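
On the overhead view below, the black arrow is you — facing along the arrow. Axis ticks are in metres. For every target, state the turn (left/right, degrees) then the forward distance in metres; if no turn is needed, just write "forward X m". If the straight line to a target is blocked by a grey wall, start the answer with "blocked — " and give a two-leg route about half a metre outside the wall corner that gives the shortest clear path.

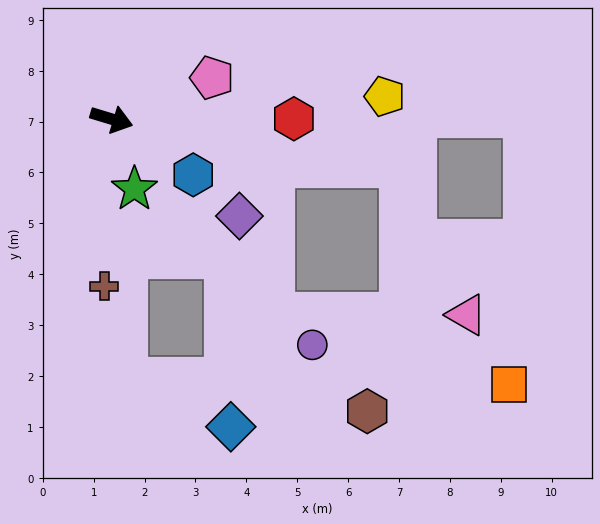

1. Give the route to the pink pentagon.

turn left 39°, forward 2.1 m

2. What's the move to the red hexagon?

turn left 17°, forward 3.6 m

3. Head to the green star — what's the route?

turn right 55°, forward 1.4 m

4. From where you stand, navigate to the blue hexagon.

turn right 18°, forward 1.9 m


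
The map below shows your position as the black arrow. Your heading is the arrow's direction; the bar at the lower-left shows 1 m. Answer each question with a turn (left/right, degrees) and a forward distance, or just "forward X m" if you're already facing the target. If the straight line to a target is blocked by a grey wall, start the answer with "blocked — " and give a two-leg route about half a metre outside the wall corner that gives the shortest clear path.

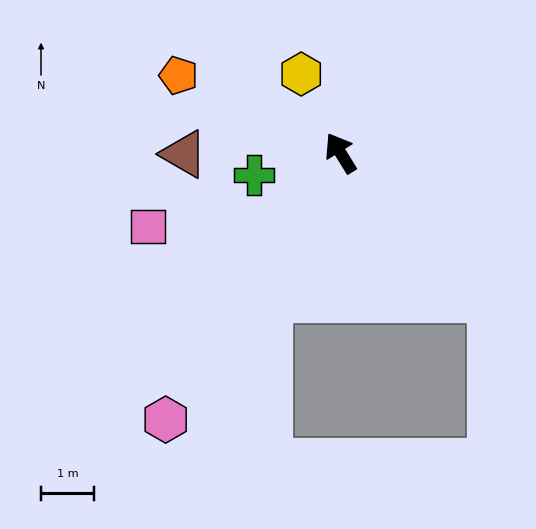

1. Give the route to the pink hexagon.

turn left 115°, forward 6.0 m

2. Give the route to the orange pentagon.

turn left 33°, forward 3.4 m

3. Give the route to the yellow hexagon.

turn right 5°, forward 1.7 m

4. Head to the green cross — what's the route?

turn left 73°, forward 1.7 m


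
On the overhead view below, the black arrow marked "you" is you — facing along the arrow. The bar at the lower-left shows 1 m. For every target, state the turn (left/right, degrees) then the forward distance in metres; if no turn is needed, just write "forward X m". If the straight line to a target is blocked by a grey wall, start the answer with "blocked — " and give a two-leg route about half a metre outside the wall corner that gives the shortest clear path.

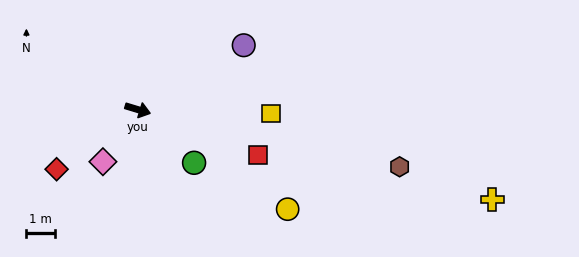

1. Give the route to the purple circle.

turn left 48°, forward 4.4 m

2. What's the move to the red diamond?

turn right 127°, forward 3.6 m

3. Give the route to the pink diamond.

turn right 107°, forward 2.2 m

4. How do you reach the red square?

turn right 4°, forward 4.6 m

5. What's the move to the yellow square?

turn left 15°, forward 4.7 m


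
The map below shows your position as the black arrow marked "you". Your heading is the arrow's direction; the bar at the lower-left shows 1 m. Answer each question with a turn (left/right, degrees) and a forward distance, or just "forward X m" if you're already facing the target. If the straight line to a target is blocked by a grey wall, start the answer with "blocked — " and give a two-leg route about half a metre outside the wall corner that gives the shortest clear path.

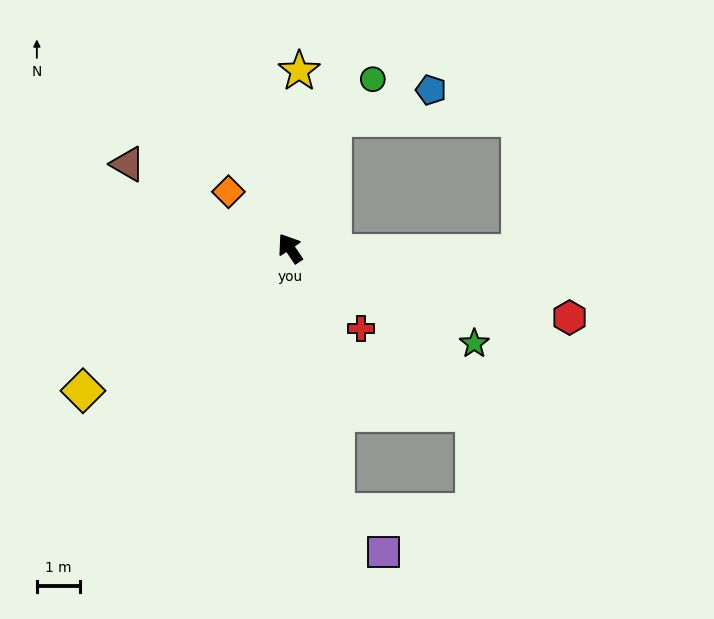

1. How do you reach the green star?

turn right 151°, forward 4.8 m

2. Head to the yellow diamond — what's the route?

turn left 91°, forward 5.8 m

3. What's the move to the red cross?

turn right 172°, forward 2.5 m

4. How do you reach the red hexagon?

turn right 138°, forward 6.7 m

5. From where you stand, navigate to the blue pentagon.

blocked — turn right 52°, forward 3.2 m, then turn right 56°, forward 2.4 m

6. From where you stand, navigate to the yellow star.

turn right 37°, forward 4.1 m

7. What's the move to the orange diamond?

turn left 14°, forward 1.9 m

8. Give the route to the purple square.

blocked — turn left 156°, forward 6.2 m, then turn left 39°, forward 1.4 m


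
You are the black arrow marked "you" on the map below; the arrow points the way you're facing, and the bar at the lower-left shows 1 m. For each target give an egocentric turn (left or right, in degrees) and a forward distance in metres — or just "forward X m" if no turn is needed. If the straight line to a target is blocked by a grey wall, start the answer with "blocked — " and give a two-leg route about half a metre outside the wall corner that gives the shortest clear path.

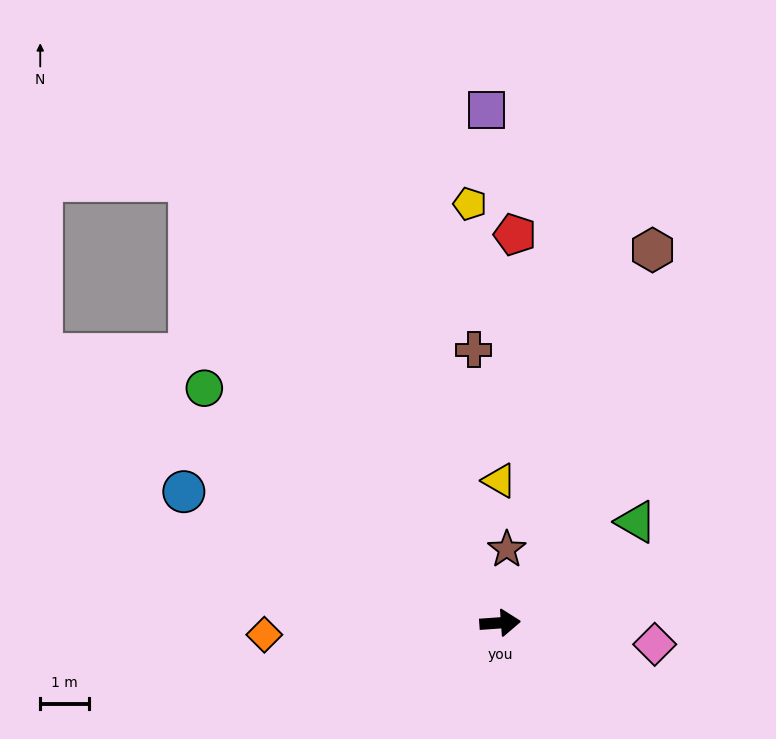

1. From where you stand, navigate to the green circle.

turn left 138°, forward 7.8 m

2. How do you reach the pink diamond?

turn right 12°, forward 3.2 m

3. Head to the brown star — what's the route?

turn left 81°, forward 1.5 m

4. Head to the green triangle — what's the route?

turn left 33°, forward 3.5 m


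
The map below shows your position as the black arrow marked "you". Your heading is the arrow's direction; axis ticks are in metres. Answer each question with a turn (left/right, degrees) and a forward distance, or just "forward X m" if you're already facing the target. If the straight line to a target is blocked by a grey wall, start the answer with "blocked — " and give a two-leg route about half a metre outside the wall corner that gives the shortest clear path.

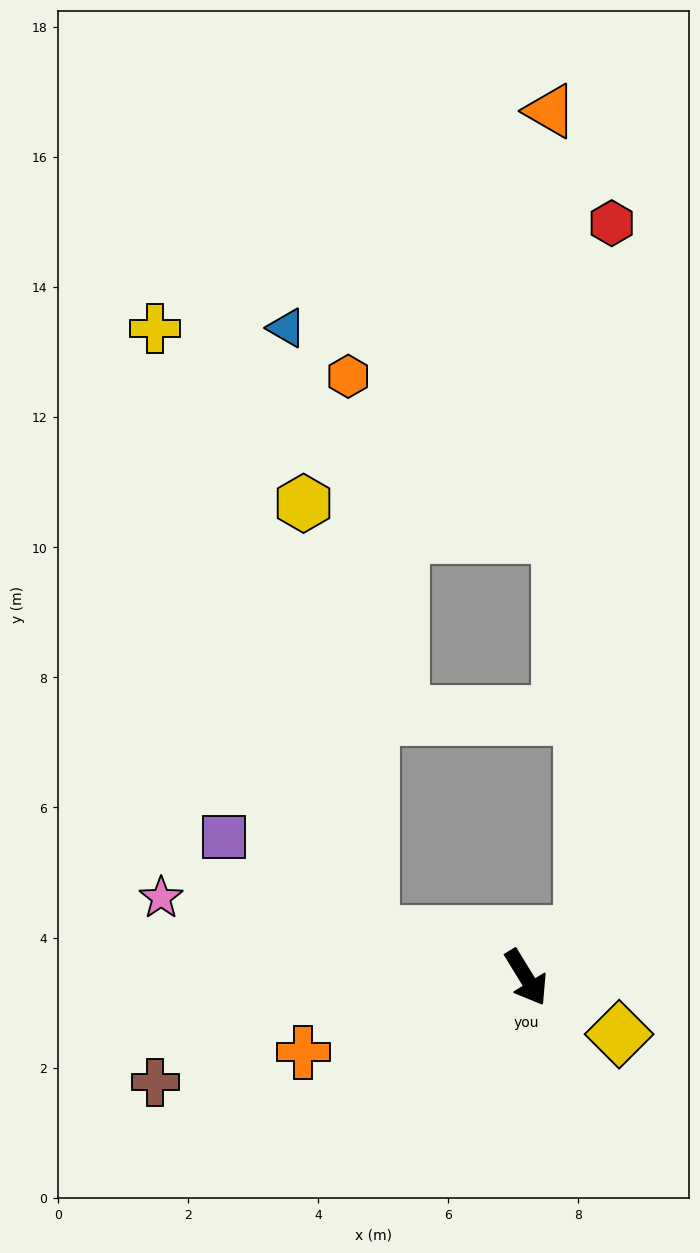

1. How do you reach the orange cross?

turn right 103°, forward 3.6 m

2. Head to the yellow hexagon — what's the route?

blocked — turn right 138°, forward 2.5 m, then turn right 64°, forward 6.7 m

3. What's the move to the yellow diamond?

turn left 27°, forward 1.7 m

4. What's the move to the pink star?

turn right 134°, forward 5.7 m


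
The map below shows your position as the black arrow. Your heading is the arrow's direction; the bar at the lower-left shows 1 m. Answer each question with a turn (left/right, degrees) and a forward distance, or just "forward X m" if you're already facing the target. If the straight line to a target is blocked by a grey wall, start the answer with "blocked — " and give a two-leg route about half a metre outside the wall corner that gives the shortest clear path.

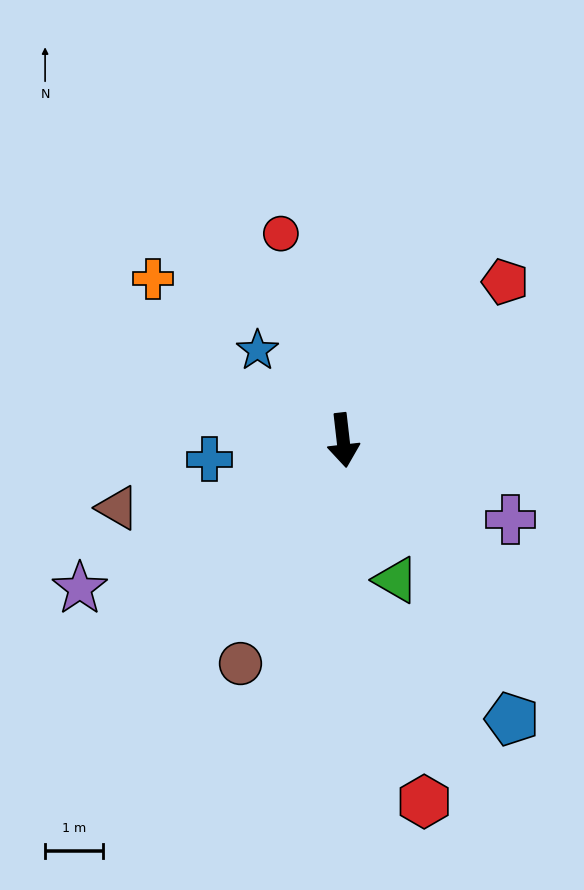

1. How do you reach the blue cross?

turn right 88°, forward 2.3 m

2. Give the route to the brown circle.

turn right 31°, forward 4.2 m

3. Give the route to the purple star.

turn right 67°, forward 5.2 m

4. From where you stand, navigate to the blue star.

turn right 143°, forward 2.1 m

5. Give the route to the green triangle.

turn left 14°, forward 2.6 m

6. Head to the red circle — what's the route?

turn right 170°, forward 3.7 m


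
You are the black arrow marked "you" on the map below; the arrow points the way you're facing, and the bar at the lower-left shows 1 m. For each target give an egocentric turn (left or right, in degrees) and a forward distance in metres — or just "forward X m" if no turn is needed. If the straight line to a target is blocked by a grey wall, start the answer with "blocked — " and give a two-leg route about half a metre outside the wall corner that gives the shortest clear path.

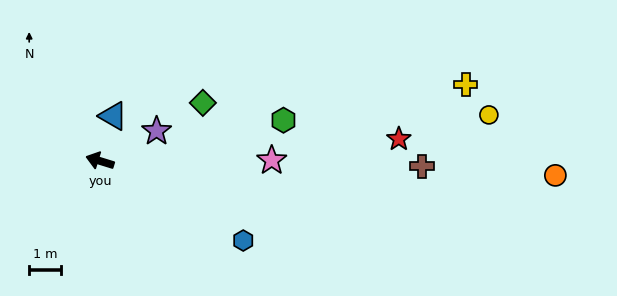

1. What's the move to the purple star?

turn right 135°, forward 2.0 m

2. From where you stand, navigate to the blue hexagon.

turn left 168°, forward 5.2 m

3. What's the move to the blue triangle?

turn right 89°, forward 1.5 m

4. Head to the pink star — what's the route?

turn right 163°, forward 5.4 m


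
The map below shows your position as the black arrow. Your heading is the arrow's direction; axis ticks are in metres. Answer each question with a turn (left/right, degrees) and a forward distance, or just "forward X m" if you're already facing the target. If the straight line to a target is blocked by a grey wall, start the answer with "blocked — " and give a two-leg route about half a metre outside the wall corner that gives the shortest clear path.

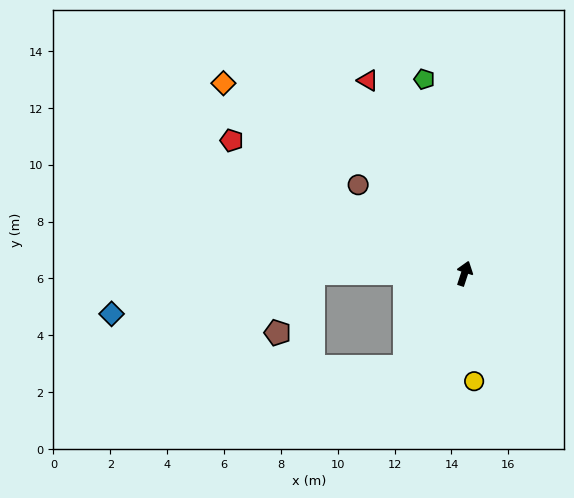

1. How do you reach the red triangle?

turn left 45°, forward 7.6 m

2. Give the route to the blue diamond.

blocked — turn left 108°, forward 5.3 m, then turn left 12°, forward 7.2 m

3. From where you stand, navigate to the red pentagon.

turn left 78°, forward 9.4 m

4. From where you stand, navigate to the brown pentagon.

blocked — turn left 108°, forward 5.3 m, then turn left 59°, forward 2.4 m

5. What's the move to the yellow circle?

turn right 157°, forward 3.8 m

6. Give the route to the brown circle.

turn left 68°, forward 4.9 m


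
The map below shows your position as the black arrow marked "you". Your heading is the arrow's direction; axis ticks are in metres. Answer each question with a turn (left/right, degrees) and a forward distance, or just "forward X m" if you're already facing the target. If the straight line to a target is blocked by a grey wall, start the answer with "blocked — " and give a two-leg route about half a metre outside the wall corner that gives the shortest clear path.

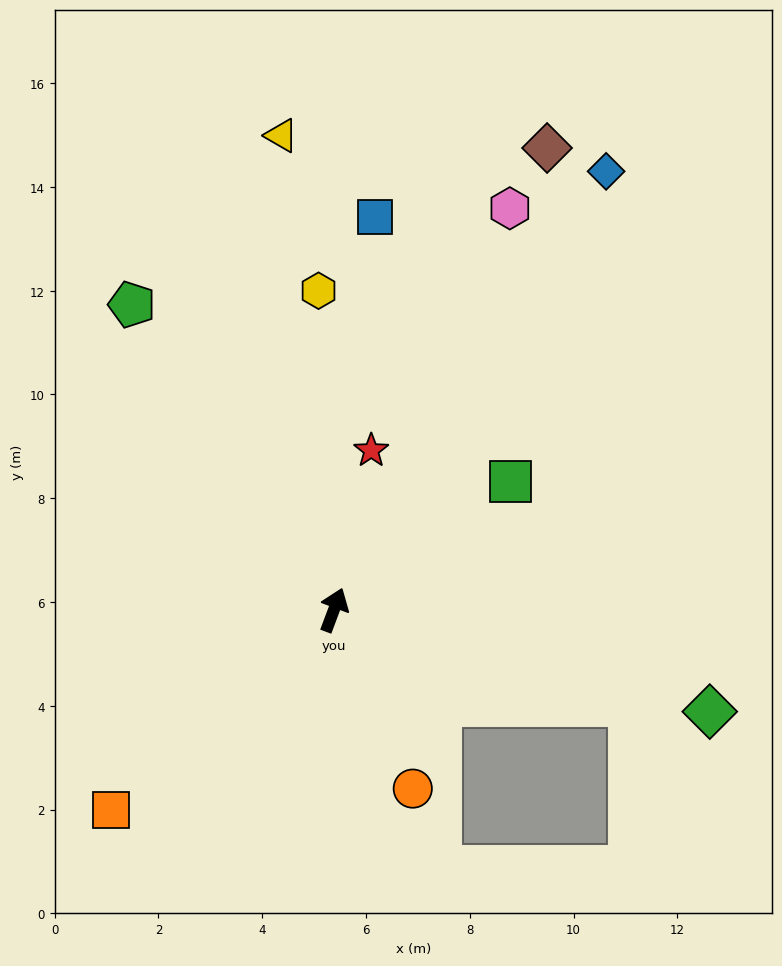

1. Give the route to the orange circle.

turn right 136°, forward 3.8 m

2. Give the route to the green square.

turn right 33°, forward 4.2 m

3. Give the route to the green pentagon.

turn left 54°, forward 7.1 m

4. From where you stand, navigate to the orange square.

turn left 153°, forward 5.8 m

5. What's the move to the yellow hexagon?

turn left 23°, forward 6.2 m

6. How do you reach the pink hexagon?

turn right 3°, forward 8.5 m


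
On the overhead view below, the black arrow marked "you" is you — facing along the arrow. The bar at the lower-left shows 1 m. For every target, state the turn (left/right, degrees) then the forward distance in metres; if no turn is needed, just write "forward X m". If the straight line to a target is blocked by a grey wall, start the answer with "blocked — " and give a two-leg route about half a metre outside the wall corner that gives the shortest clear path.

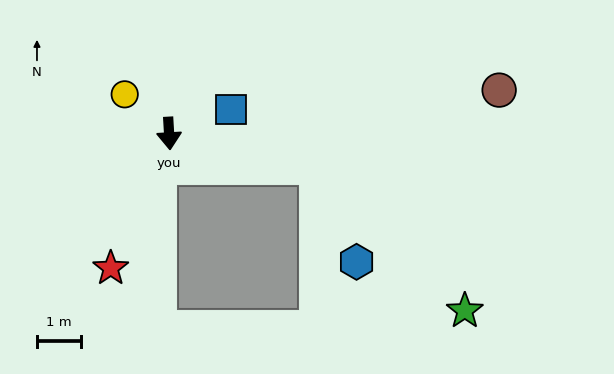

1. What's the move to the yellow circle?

turn right 135°, forward 1.3 m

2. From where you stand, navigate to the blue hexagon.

blocked — turn left 74°, forward 3.5 m, then turn right 55°, forward 2.4 m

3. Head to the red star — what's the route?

turn right 27°, forward 3.3 m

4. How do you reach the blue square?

turn left 108°, forward 1.5 m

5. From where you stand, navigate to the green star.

blocked — turn left 74°, forward 3.5 m, then turn right 32°, forward 4.7 m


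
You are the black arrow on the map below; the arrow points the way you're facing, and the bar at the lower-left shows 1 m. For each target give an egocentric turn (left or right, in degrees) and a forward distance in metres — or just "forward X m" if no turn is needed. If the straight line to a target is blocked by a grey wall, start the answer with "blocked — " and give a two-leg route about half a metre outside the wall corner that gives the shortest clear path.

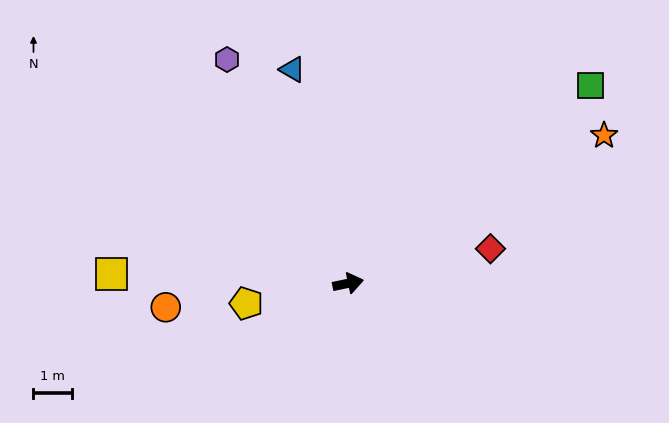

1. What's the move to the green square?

turn left 27°, forward 8.1 m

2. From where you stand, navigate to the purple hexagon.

turn left 107°, forward 6.6 m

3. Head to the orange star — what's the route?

turn left 18°, forward 7.7 m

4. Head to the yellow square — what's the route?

turn left 166°, forward 6.1 m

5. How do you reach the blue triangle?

turn left 93°, forward 5.7 m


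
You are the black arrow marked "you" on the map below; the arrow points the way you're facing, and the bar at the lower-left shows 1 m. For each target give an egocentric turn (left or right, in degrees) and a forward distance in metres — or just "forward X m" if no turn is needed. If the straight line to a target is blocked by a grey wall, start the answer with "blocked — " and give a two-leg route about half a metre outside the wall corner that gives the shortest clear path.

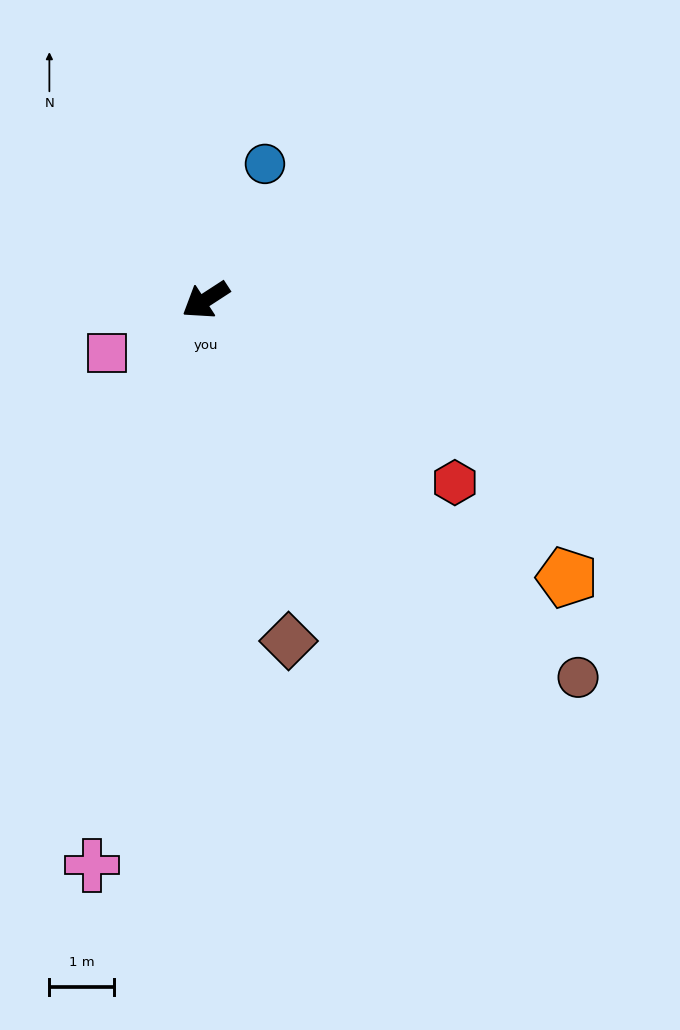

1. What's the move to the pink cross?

turn left 46°, forward 8.9 m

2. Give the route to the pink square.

turn right 5°, forward 1.7 m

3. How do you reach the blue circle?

turn right 147°, forward 2.3 m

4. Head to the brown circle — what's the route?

turn left 102°, forward 8.2 m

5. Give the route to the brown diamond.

turn left 71°, forward 5.4 m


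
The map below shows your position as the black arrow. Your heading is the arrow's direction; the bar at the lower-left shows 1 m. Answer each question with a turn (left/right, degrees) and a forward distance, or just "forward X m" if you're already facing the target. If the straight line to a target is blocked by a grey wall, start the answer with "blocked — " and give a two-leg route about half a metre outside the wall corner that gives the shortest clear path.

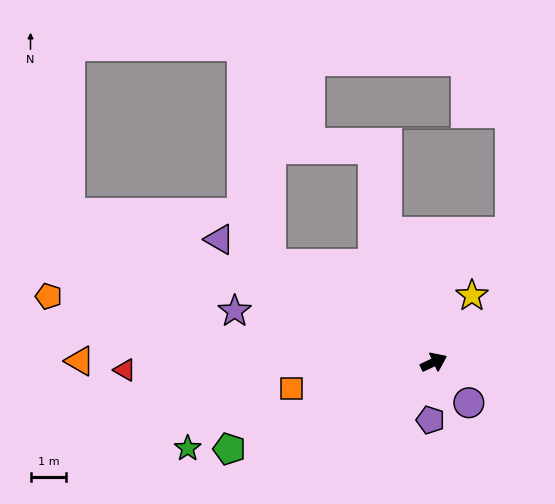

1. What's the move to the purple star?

turn left 141°, forward 5.7 m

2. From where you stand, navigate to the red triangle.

turn left 156°, forward 8.6 m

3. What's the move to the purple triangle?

turn left 125°, forward 6.9 m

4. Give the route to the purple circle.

turn right 74°, forward 1.5 m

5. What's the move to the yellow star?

turn left 35°, forward 2.1 m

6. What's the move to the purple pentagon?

turn right 118°, forward 1.6 m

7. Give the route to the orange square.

turn left 166°, forward 4.0 m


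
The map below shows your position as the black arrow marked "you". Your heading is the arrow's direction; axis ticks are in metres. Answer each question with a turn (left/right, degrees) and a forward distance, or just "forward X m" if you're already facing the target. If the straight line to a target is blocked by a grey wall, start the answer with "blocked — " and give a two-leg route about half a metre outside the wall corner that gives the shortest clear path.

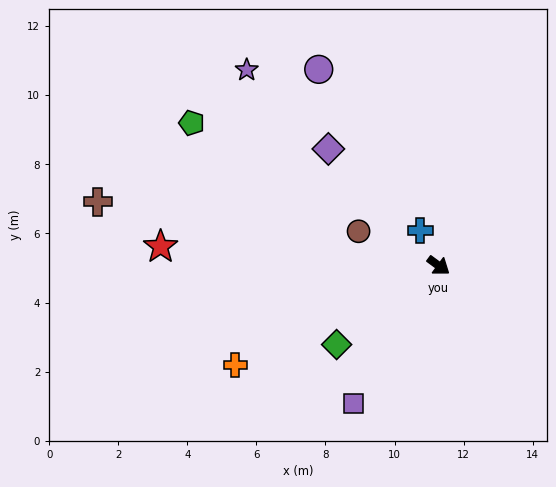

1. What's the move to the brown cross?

turn right 154°, forward 10.0 m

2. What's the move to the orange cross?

turn right 118°, forward 6.5 m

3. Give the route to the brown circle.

turn right 167°, forward 2.5 m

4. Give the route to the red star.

turn right 148°, forward 8.1 m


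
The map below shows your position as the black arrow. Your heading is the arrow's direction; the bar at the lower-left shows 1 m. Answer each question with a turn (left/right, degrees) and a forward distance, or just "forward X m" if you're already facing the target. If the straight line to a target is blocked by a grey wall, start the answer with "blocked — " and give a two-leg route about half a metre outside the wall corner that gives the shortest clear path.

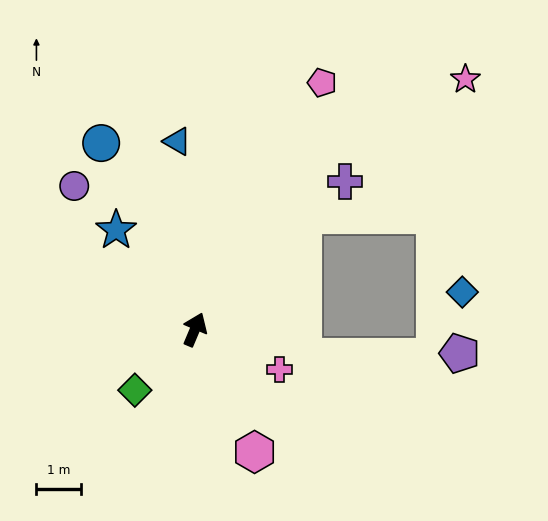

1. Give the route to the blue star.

turn left 61°, forward 2.8 m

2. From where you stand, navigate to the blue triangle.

turn left 28°, forward 4.2 m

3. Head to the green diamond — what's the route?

turn left 158°, forward 1.9 m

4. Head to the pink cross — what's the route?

turn right 93°, forward 2.1 m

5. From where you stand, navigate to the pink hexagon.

turn right 131°, forward 3.1 m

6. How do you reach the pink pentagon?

turn right 4°, forward 6.2 m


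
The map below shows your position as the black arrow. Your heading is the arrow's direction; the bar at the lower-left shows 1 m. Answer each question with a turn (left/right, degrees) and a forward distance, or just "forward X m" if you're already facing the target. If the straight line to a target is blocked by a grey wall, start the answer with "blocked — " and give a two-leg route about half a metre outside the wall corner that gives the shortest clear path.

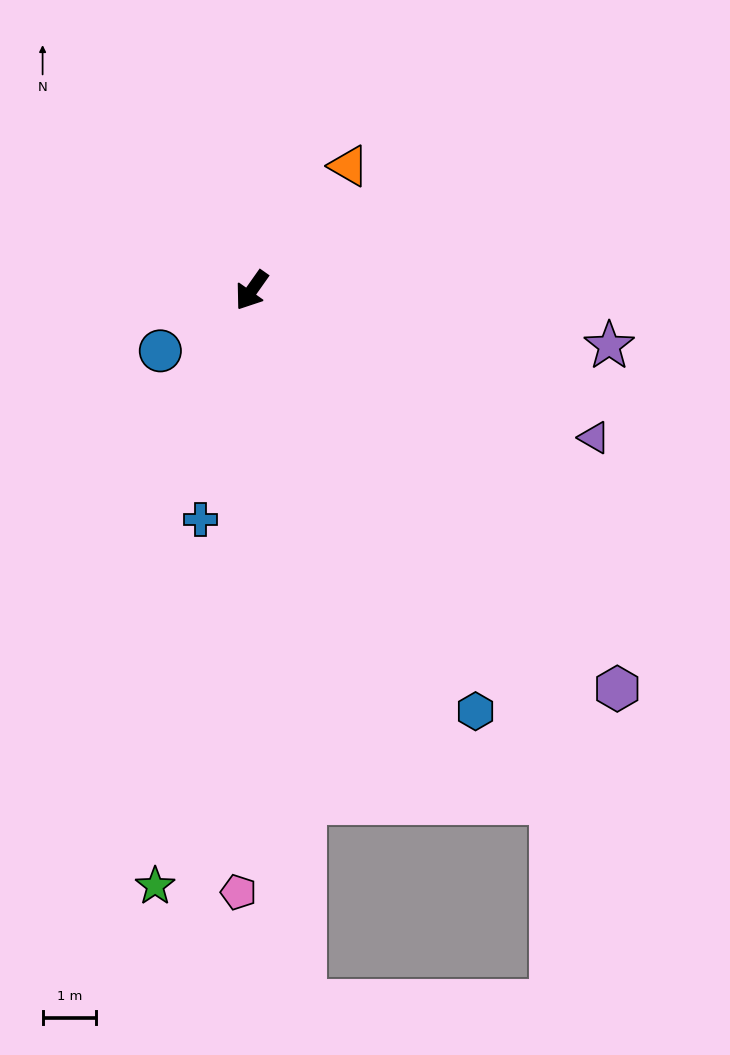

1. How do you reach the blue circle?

turn right 21°, forward 2.0 m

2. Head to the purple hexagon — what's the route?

turn left 78°, forward 10.1 m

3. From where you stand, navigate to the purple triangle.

turn left 102°, forward 7.0 m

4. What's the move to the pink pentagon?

turn left 34°, forward 11.2 m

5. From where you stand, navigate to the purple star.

turn left 116°, forward 6.8 m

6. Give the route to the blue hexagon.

turn left 63°, forward 8.9 m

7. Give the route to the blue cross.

turn left 23°, forward 4.4 m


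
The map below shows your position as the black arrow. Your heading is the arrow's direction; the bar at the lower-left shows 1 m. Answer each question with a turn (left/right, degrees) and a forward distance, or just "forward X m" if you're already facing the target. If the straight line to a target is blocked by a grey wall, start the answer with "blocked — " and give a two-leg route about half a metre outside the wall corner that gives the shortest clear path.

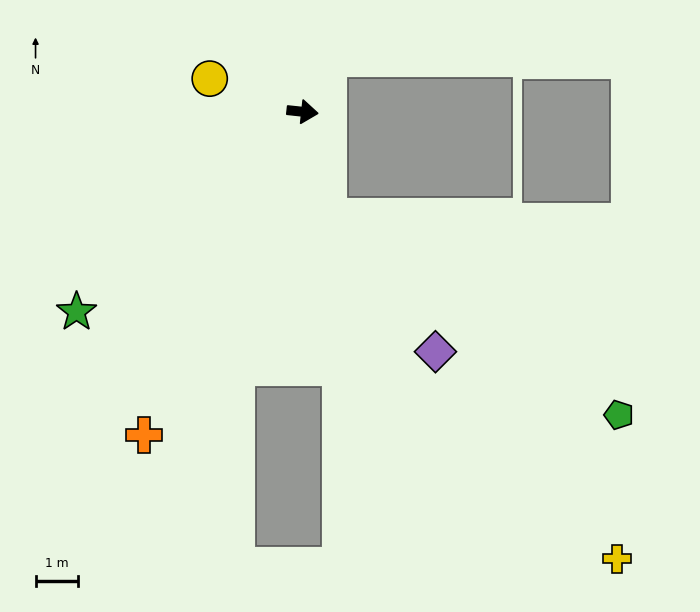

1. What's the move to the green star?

turn right 132°, forward 7.0 m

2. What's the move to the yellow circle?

turn left 166°, forward 2.3 m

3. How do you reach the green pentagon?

blocked — turn right 70°, forward 2.5 m, then turn left 42°, forward 8.2 m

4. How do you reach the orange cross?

turn right 110°, forward 8.4 m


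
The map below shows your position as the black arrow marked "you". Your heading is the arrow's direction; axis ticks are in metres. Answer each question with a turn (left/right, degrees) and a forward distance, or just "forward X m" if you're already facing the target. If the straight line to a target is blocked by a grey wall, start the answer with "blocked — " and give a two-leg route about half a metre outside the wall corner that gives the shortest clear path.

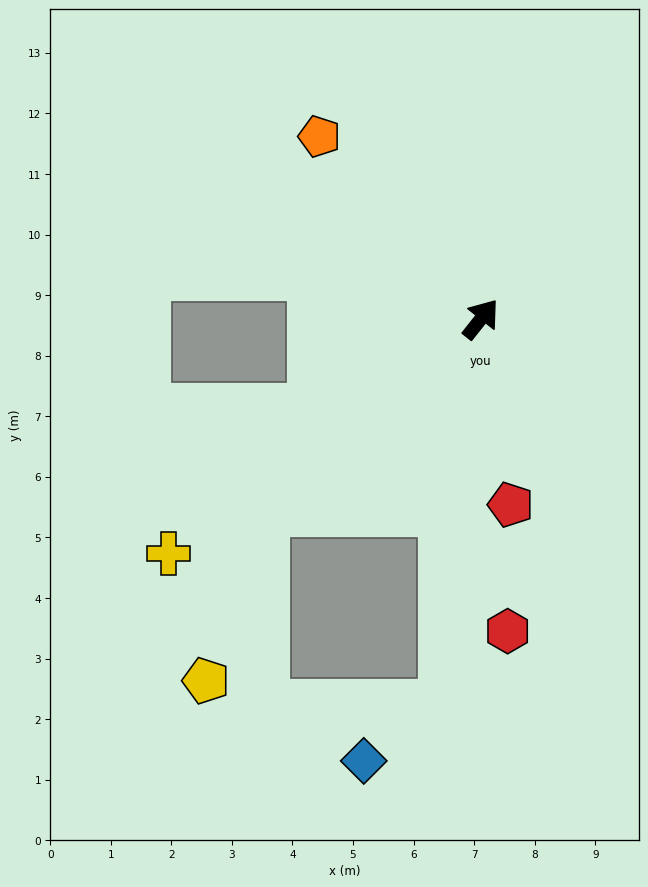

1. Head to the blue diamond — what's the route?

blocked — turn right 147°, forward 6.4 m, then turn right 50°, forward 1.6 m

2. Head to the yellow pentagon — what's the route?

blocked — turn left 170°, forward 4.8 m, then turn left 30°, forward 3.0 m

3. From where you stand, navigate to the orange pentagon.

turn left 80°, forward 4.0 m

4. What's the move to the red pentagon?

turn right 133°, forward 3.1 m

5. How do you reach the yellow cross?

turn left 165°, forward 6.4 m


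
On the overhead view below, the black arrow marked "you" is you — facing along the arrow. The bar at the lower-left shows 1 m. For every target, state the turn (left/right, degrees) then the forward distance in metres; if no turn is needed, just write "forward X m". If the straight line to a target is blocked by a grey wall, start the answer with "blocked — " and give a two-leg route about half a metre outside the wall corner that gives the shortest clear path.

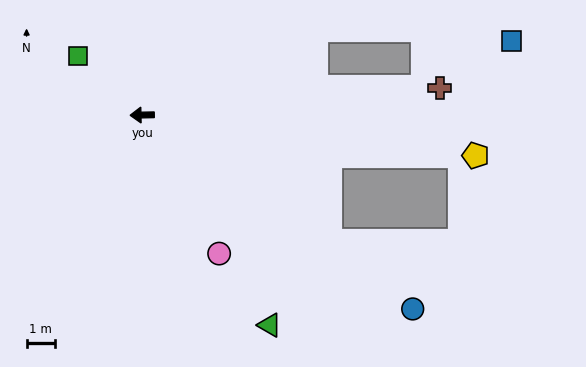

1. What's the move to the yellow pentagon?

turn left 172°, forward 11.8 m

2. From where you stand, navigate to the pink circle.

turn left 118°, forward 5.6 m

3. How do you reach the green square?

turn right 44°, forward 3.1 m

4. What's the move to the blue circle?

turn left 143°, forward 11.7 m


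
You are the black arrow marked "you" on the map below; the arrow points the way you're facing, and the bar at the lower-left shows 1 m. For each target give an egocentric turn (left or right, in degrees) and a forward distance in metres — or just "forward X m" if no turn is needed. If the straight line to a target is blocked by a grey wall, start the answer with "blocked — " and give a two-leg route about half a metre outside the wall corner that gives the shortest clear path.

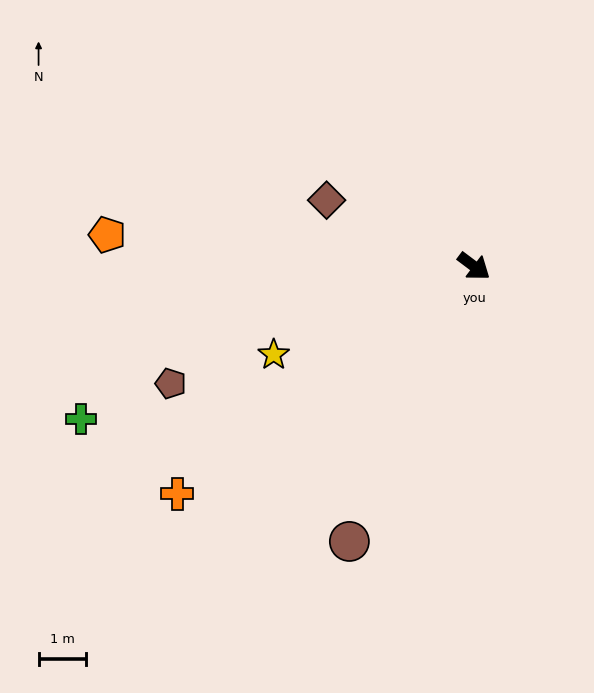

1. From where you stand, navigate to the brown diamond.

turn right 167°, forward 3.4 m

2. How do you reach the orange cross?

turn right 106°, forward 7.9 m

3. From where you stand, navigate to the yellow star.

turn right 119°, forward 4.7 m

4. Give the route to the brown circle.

turn right 77°, forward 6.4 m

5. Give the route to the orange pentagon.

turn right 148°, forward 7.8 m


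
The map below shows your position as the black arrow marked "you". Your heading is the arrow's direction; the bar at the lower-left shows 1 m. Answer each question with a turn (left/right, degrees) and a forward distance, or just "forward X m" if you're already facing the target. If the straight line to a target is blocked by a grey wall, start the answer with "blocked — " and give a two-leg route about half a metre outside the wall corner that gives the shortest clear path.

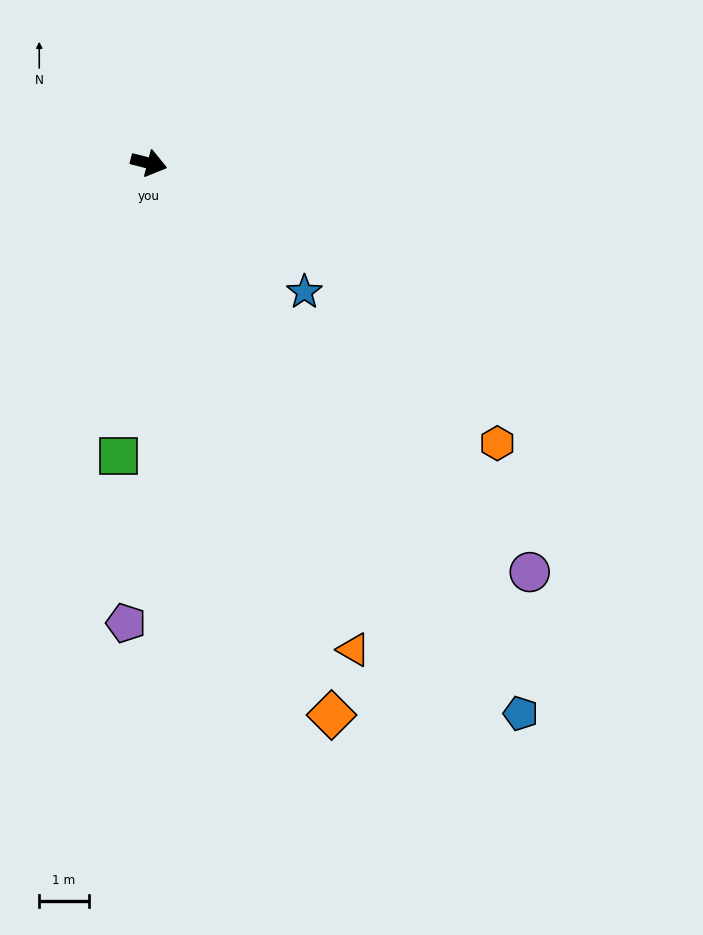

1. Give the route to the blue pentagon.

turn right 42°, forward 13.5 m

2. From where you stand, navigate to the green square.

turn right 81°, forward 6.0 m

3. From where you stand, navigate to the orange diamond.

turn right 57°, forward 11.8 m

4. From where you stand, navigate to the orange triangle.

turn right 53°, forward 10.7 m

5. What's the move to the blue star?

turn right 25°, forward 4.1 m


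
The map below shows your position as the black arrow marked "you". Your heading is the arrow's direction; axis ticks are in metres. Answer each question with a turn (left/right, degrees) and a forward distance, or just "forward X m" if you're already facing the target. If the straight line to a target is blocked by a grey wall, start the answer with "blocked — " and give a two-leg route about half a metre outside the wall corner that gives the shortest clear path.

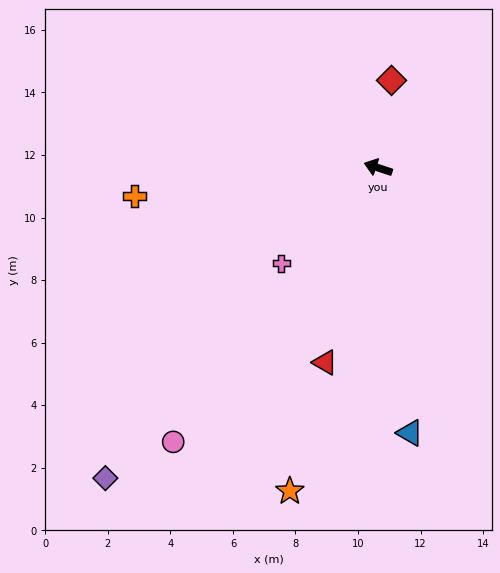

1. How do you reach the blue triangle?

turn left 115°, forward 8.5 m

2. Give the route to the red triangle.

turn left 93°, forward 6.5 m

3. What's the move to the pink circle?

turn left 72°, forward 10.9 m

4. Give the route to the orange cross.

turn left 25°, forward 7.8 m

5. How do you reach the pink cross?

turn left 63°, forward 4.3 m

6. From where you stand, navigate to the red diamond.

turn right 80°, forward 2.8 m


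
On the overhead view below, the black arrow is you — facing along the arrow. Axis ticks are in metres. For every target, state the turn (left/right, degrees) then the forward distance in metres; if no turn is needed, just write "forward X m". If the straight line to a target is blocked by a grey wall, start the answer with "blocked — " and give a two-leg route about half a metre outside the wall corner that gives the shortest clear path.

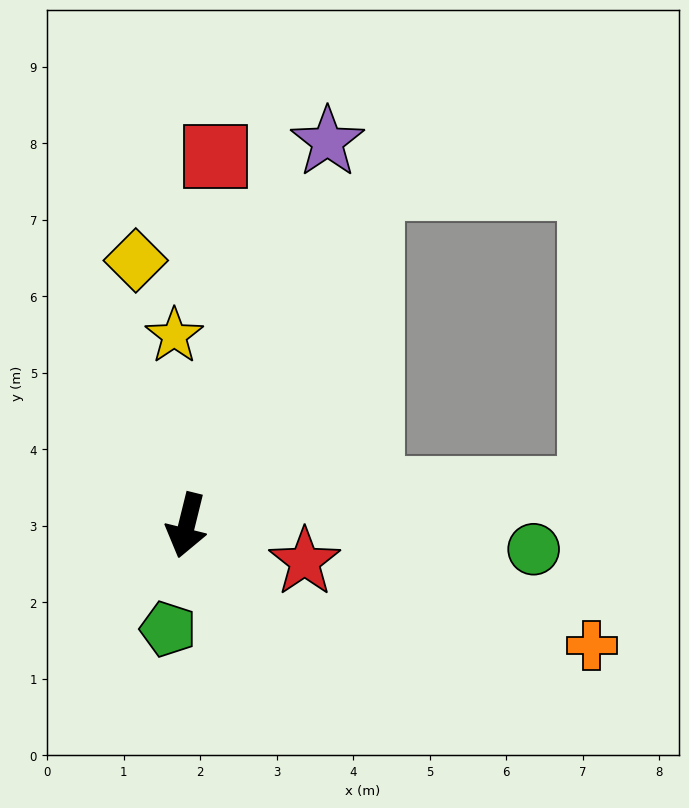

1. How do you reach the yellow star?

turn right 162°, forward 2.5 m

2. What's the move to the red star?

turn left 87°, forward 1.6 m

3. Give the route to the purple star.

turn left 174°, forward 5.3 m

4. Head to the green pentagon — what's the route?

turn left 4°, forward 1.4 m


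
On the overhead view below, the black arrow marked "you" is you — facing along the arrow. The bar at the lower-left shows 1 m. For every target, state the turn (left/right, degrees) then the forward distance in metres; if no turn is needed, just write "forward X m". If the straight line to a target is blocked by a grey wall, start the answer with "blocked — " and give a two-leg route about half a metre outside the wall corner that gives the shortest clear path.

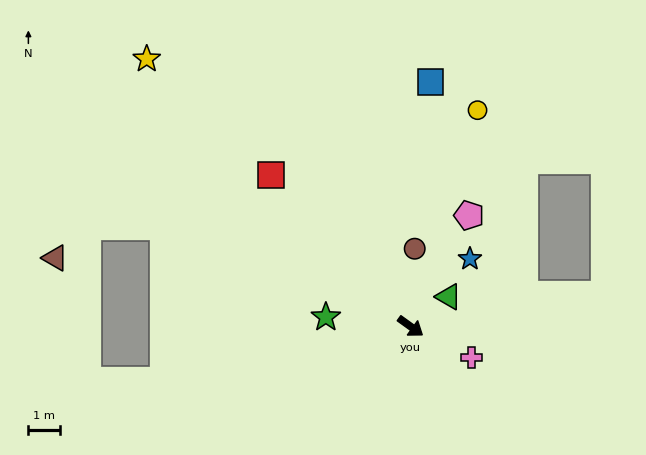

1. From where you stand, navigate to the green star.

turn right 151°, forward 2.7 m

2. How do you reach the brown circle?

turn left 123°, forward 2.4 m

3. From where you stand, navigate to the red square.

turn left 168°, forward 6.4 m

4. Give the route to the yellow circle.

turn left 109°, forward 7.1 m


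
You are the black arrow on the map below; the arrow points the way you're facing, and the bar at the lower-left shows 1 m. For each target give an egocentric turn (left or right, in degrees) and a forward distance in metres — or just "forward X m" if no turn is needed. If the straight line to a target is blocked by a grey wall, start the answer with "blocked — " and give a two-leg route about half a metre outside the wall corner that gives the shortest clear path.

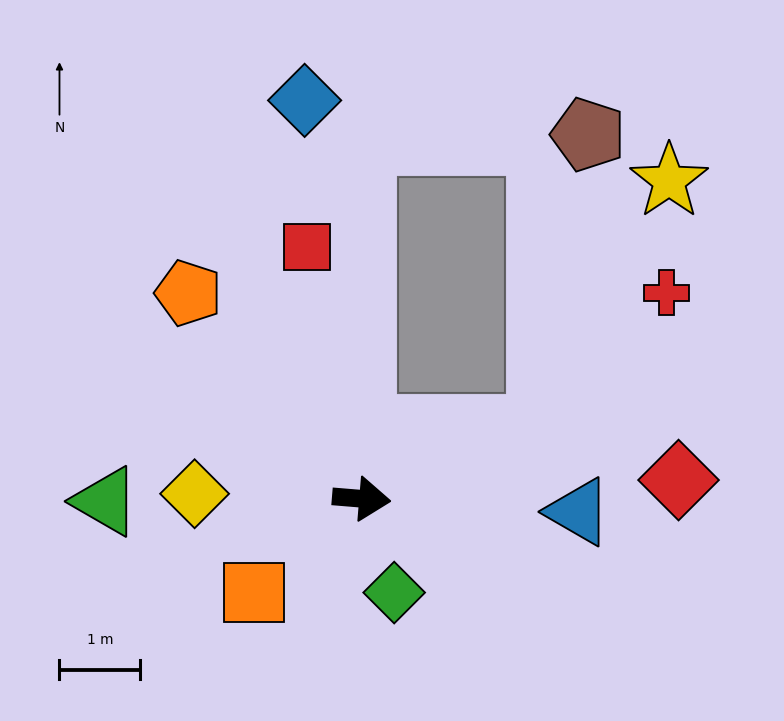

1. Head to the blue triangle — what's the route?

forward 2.7 m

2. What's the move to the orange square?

turn right 134°, forward 1.8 m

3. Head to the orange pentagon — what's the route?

turn left 135°, forward 3.3 m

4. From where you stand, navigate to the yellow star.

blocked — turn left 26°, forward 2.4 m, then turn left 41°, forward 3.5 m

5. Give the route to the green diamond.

turn right 66°, forward 1.2 m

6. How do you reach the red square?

turn left 107°, forward 3.2 m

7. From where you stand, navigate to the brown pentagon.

blocked — turn left 26°, forward 2.4 m, then turn left 60°, forward 3.7 m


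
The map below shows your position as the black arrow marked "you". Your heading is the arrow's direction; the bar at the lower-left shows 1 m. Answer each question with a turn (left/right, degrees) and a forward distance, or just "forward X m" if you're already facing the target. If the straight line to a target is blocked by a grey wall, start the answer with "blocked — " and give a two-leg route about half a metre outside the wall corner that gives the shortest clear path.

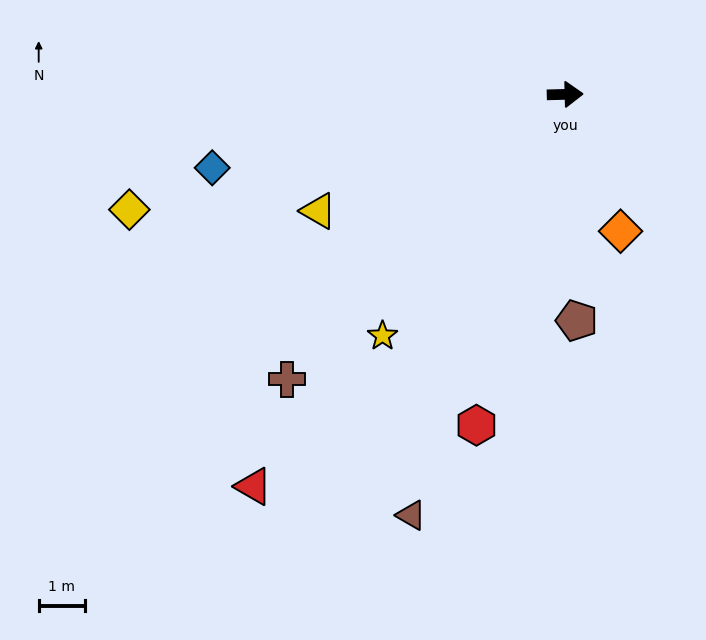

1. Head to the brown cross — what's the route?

turn right 136°, forward 8.7 m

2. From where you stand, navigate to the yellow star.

turn right 129°, forward 6.6 m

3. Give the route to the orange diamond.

turn right 69°, forward 3.2 m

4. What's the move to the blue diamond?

turn right 170°, forward 7.9 m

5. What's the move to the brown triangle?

turn right 112°, forward 9.8 m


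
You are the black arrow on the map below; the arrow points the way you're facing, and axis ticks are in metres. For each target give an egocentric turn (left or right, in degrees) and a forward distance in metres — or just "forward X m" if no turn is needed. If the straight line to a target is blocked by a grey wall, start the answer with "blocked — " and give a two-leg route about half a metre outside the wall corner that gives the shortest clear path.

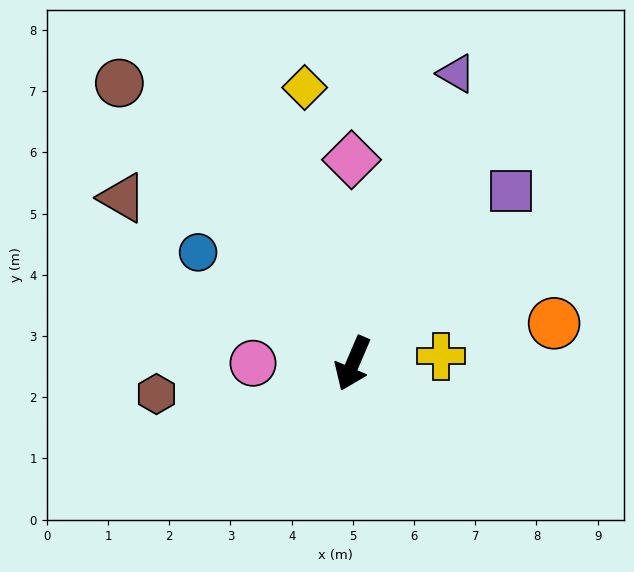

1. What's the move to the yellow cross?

turn left 118°, forward 1.4 m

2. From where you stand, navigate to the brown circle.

turn right 117°, forward 6.0 m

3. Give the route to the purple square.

turn left 161°, forward 3.8 m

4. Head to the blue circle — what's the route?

turn right 103°, forward 3.1 m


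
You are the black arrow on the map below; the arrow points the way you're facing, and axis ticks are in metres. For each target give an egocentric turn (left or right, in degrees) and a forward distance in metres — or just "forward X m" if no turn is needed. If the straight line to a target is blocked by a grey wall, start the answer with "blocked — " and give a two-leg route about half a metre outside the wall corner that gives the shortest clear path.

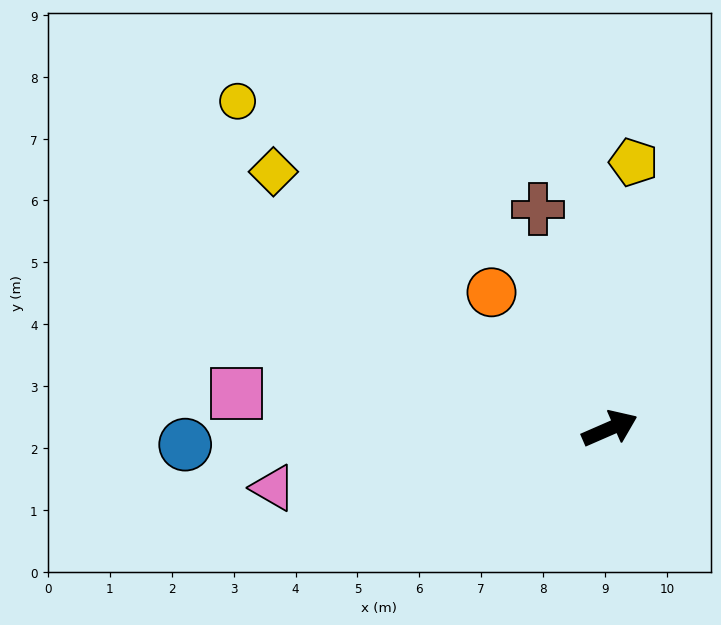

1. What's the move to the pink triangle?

turn left 166°, forward 5.5 m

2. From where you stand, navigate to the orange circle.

turn left 107°, forward 2.9 m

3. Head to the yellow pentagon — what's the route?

turn left 61°, forward 4.3 m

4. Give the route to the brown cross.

turn left 85°, forward 3.7 m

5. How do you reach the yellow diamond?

turn left 119°, forward 6.8 m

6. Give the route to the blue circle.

turn left 159°, forward 6.9 m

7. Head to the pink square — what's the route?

turn left 151°, forward 6.1 m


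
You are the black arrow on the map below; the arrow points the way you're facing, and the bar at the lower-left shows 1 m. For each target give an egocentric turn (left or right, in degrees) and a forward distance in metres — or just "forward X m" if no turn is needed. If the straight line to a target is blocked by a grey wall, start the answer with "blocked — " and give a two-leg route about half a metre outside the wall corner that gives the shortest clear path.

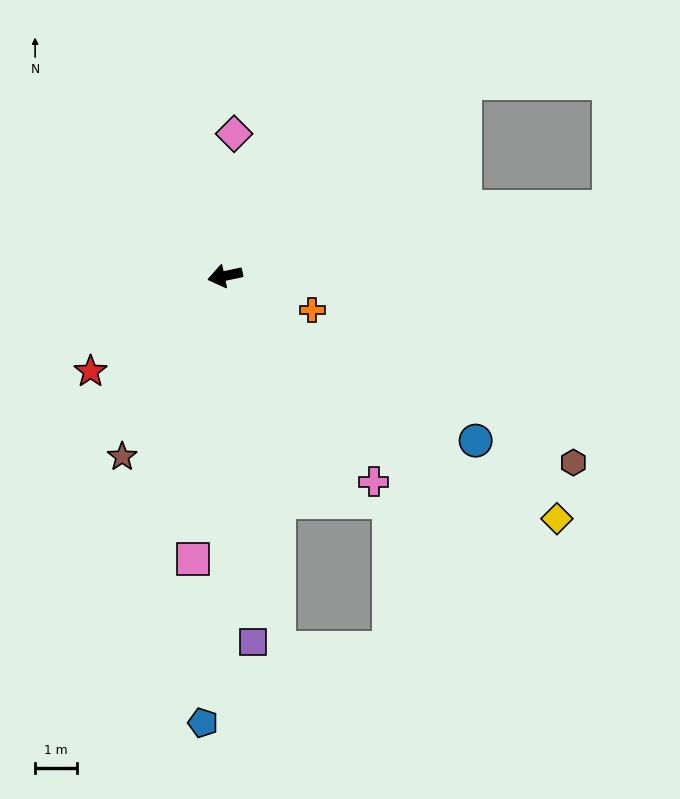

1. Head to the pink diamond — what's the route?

turn right 106°, forward 3.4 m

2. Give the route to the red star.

turn left 23°, forward 3.9 m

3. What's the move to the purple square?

turn left 82°, forward 8.7 m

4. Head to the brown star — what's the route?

turn left 48°, forward 4.9 m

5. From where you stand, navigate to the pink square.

turn left 71°, forward 6.8 m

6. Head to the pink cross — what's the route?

turn left 114°, forward 6.0 m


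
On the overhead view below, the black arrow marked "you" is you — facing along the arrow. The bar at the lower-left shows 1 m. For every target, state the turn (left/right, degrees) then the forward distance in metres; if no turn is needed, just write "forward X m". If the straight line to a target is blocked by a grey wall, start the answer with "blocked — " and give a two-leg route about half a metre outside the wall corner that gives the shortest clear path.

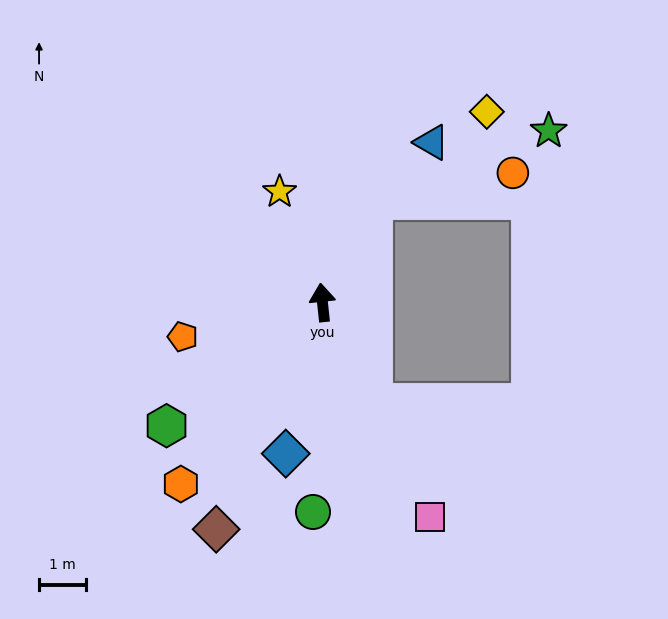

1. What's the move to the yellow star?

turn left 15°, forward 2.6 m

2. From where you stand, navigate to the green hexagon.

turn left 122°, forward 4.3 m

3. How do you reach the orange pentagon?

turn left 98°, forward 3.1 m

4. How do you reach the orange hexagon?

turn left 136°, forward 5.0 m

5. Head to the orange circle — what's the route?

blocked — turn right 32°, forward 2.4 m, then turn right 53°, forward 3.1 m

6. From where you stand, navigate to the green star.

blocked — turn right 32°, forward 2.4 m, then turn right 42°, forward 4.1 m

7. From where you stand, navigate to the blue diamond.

turn left 160°, forward 3.3 m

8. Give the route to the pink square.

turn right 159°, forward 5.2 m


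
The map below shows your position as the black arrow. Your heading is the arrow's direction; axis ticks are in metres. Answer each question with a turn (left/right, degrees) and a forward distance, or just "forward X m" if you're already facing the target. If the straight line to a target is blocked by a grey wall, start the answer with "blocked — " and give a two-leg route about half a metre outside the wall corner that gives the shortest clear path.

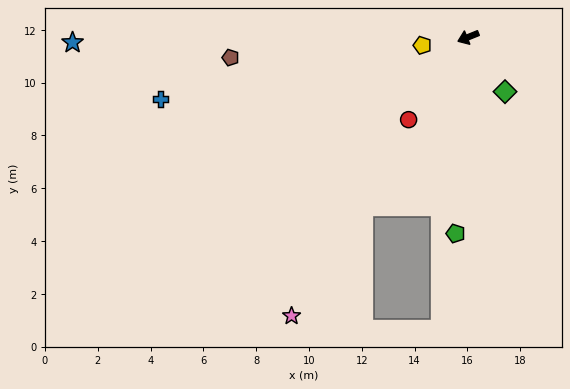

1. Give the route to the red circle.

turn left 32°, forward 3.9 m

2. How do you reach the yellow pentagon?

turn right 12°, forward 1.8 m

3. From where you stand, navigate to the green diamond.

turn left 102°, forward 2.5 m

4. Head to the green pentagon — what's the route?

turn left 64°, forward 7.5 m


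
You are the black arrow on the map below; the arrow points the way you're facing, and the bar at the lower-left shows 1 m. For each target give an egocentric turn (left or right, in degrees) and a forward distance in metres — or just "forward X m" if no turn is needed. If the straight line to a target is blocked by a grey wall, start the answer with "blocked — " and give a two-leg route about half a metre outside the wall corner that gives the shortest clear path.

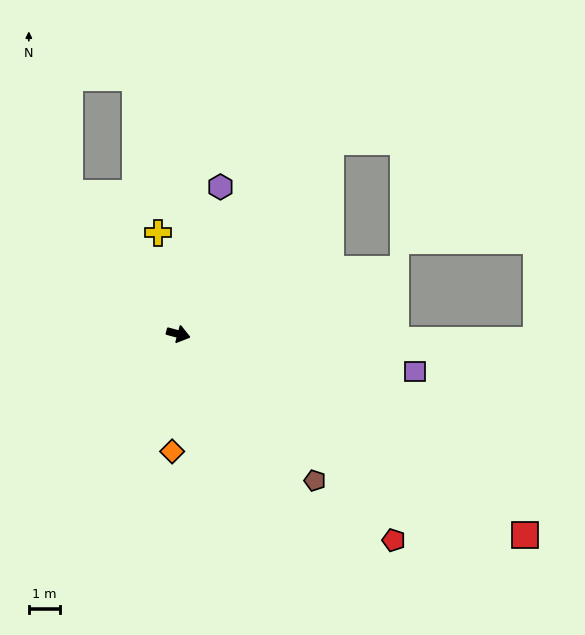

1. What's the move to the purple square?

turn left 6°, forward 7.7 m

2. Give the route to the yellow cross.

turn left 116°, forward 3.3 m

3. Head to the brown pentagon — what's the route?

turn right 32°, forward 6.4 m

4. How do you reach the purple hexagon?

turn left 89°, forward 4.9 m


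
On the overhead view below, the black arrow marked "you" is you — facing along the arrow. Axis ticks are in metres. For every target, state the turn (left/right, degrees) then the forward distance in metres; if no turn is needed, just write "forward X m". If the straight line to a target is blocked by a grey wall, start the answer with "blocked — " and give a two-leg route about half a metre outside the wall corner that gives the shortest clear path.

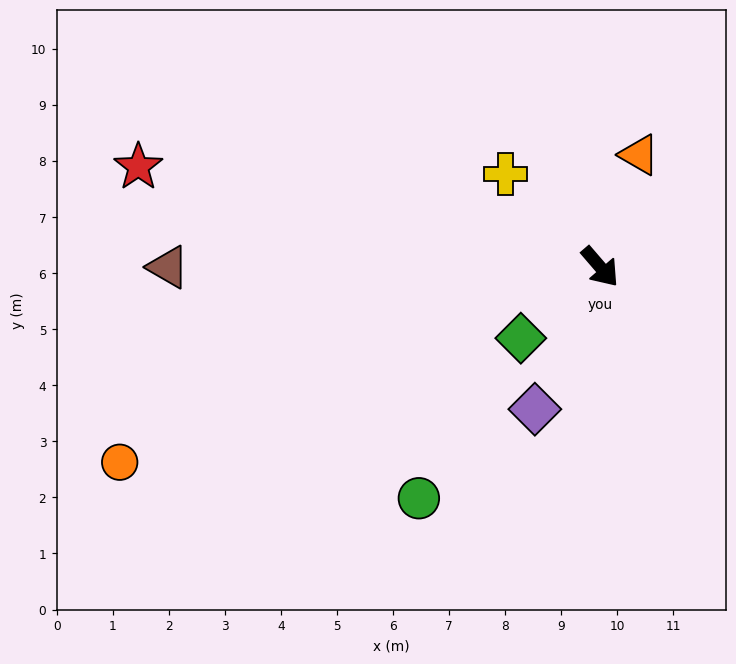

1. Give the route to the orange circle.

turn right 109°, forward 9.3 m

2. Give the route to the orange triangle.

turn left 120°, forward 2.1 m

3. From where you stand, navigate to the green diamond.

turn right 89°, forward 1.9 m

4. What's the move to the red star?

turn right 143°, forward 8.4 m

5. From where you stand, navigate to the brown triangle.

turn right 131°, forward 7.7 m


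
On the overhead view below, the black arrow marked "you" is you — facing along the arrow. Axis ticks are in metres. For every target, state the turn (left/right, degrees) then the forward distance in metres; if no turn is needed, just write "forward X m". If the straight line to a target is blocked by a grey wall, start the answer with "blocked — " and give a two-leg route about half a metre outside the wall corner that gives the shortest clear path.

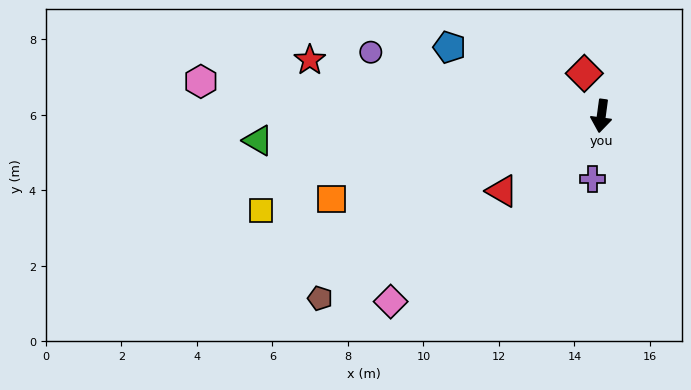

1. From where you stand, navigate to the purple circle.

turn right 98°, forward 6.3 m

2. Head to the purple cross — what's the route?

forward 1.7 m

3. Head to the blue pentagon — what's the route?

turn right 107°, forward 4.4 m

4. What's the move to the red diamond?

turn right 151°, forward 1.2 m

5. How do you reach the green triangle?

turn right 78°, forward 9.1 m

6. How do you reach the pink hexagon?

turn right 87°, forward 10.6 m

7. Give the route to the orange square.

turn right 65°, forward 7.5 m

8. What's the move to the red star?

turn right 93°, forward 7.9 m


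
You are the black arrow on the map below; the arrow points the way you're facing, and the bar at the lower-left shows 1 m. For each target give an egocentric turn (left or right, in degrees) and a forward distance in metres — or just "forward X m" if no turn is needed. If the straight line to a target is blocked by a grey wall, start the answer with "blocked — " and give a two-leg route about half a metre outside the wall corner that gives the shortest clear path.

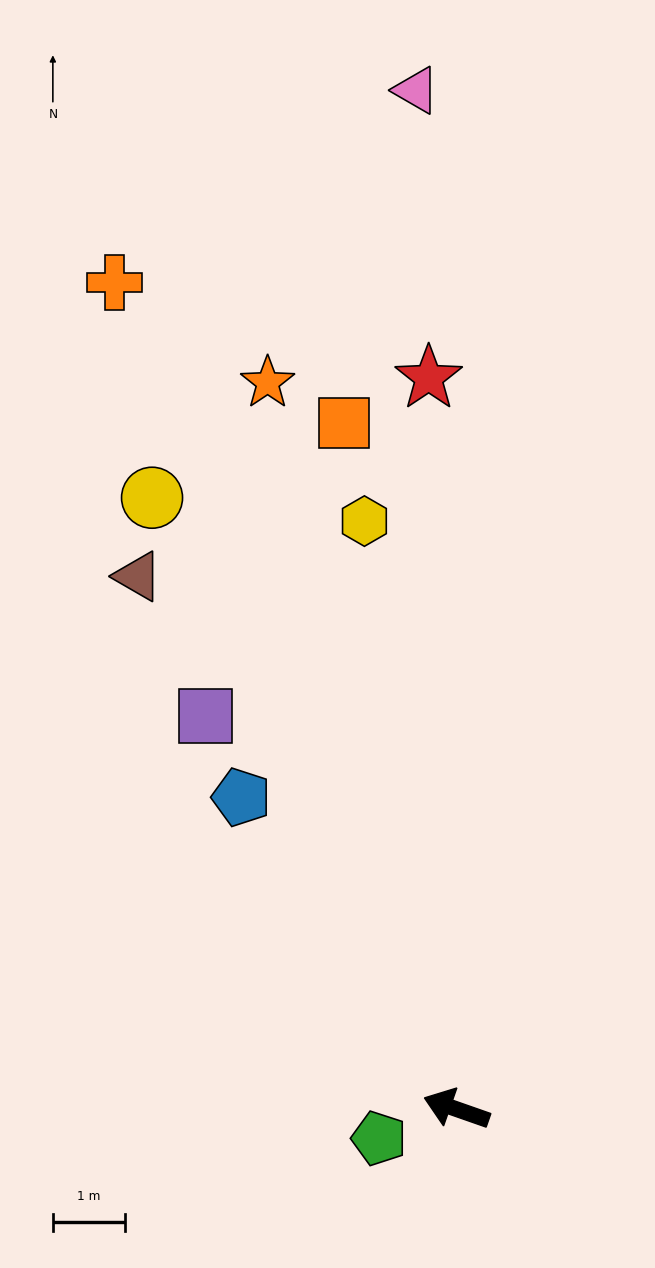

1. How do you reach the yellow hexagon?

turn right 62°, forward 8.3 m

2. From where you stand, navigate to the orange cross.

turn right 48°, forward 12.4 m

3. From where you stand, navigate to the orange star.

turn right 56°, forward 10.4 m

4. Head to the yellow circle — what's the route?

turn right 44°, forward 9.5 m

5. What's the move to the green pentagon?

turn left 40°, forward 1.2 m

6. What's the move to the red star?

turn right 69°, forward 10.2 m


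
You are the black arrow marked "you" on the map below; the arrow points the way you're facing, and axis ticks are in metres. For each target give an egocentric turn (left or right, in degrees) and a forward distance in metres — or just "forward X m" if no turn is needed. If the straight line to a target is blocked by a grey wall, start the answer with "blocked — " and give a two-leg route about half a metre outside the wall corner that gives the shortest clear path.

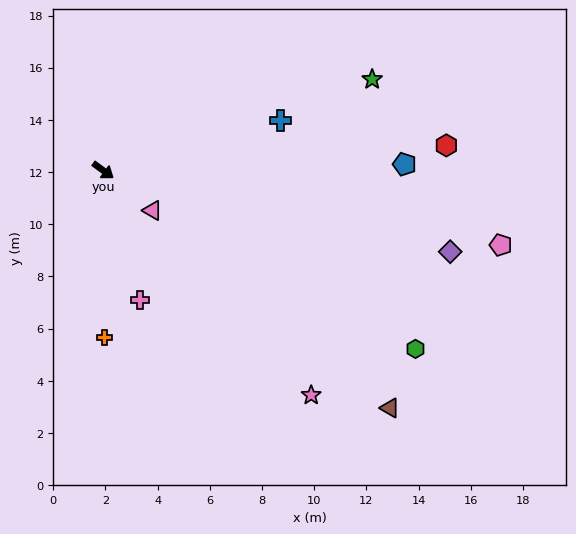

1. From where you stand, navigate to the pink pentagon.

turn left 26°, forward 15.5 m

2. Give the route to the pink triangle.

turn right 3°, forward 2.4 m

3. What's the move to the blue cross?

turn left 52°, forward 7.1 m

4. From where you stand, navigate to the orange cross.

turn right 53°, forward 6.4 m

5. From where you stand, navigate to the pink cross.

turn right 38°, forward 5.2 m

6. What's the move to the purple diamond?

turn left 23°, forward 13.7 m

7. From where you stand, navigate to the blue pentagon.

turn left 37°, forward 11.6 m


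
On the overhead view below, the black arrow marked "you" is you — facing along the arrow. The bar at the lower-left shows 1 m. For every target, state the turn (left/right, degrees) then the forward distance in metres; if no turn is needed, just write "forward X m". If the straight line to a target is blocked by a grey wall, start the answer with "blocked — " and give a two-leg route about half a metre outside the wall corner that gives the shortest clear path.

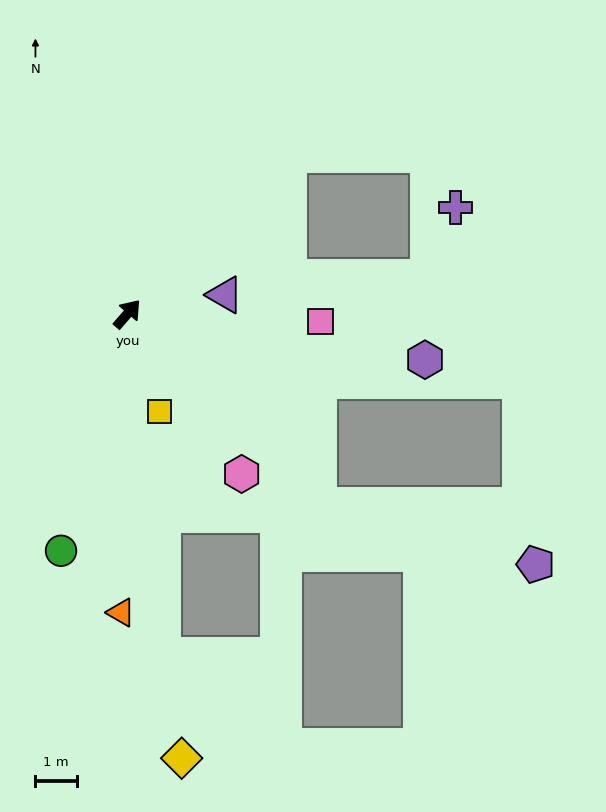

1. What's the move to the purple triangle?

turn right 38°, forward 2.4 m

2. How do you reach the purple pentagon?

blocked — turn right 94°, forward 6.5 m, then turn left 29°, forward 5.4 m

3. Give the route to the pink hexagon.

turn right 104°, forward 4.8 m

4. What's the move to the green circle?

turn right 155°, forward 6.0 m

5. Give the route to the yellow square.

turn right 121°, forward 2.5 m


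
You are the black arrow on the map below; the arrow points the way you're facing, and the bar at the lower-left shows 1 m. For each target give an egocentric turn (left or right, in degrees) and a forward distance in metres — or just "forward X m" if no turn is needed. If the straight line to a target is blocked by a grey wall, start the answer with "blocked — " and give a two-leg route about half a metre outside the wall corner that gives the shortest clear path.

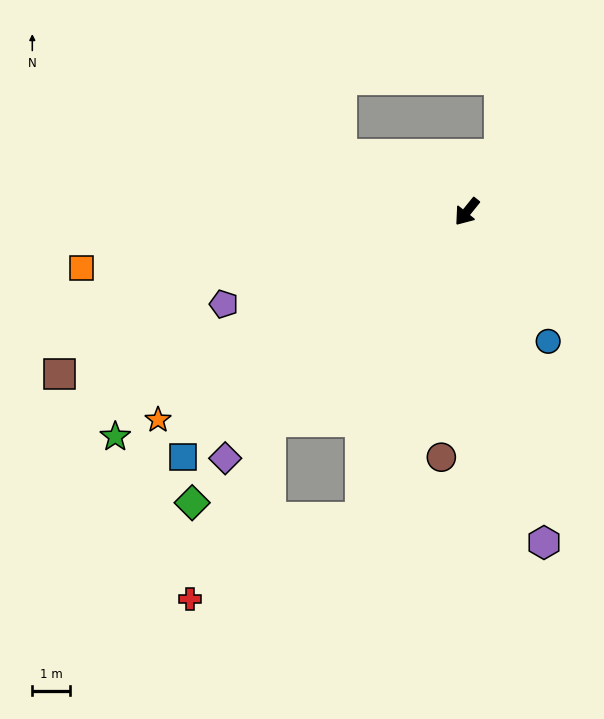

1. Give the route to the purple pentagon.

turn right 30°, forward 6.8 m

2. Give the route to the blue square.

turn right 10°, forward 9.8 m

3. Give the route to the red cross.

blocked — turn right 4°, forward 7.5 m, then turn left 19°, forward 5.1 m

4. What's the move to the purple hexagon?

turn left 52°, forward 8.9 m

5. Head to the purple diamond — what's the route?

turn right 5°, forward 9.0 m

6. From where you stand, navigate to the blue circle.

turn left 71°, forward 4.0 m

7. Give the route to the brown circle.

turn left 33°, forward 6.5 m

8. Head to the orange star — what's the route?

turn right 17°, forward 9.8 m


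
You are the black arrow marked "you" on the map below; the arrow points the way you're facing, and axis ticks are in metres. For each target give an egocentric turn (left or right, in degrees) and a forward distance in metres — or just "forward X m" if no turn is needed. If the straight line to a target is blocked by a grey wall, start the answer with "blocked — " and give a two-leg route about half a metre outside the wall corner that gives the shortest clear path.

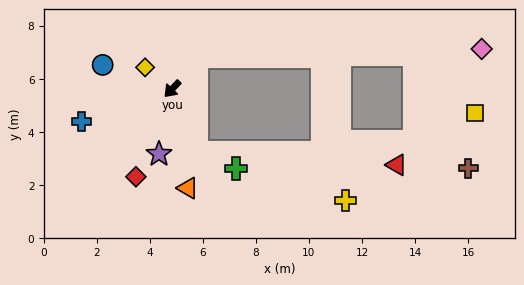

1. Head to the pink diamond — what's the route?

blocked — turn right 174°, forward 1.5 m, then turn right 51°, forward 10.7 m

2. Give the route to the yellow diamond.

turn right 85°, forward 1.3 m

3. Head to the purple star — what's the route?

turn left 32°, forward 2.5 m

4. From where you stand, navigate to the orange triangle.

turn left 52°, forward 3.8 m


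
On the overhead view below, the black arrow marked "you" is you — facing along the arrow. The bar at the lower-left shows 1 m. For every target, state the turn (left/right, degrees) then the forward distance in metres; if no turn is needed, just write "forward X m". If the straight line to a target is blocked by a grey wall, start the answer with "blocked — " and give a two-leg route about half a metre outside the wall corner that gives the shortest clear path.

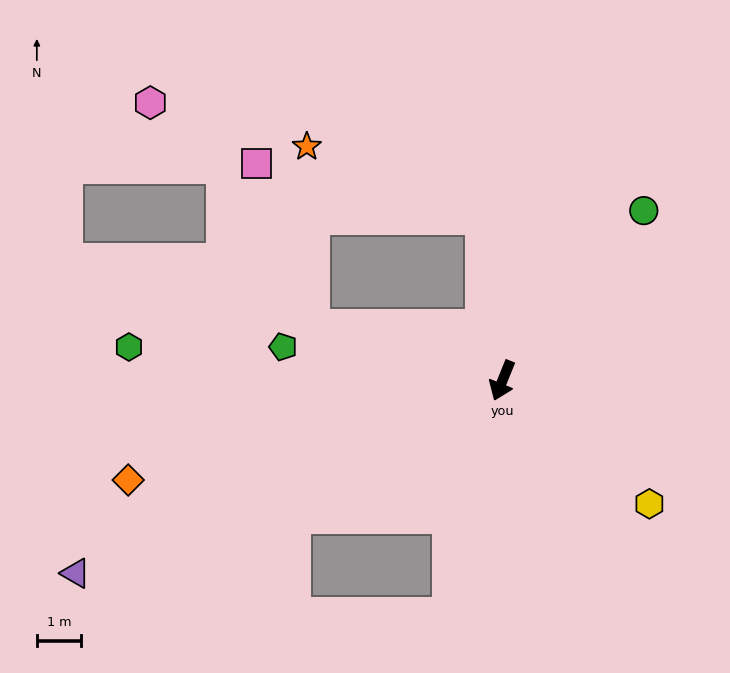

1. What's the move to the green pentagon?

turn right 77°, forward 5.0 m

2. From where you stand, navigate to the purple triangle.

turn right 44°, forward 10.6 m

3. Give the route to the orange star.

blocked — turn right 151°, forward 3.7 m, then turn left 62°, forward 4.3 m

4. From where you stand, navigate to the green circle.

turn left 162°, forward 5.0 m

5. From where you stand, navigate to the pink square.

blocked — turn right 83°, forward 4.5 m, then turn right 57°, forward 3.9 m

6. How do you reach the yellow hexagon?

turn left 72°, forward 4.3 m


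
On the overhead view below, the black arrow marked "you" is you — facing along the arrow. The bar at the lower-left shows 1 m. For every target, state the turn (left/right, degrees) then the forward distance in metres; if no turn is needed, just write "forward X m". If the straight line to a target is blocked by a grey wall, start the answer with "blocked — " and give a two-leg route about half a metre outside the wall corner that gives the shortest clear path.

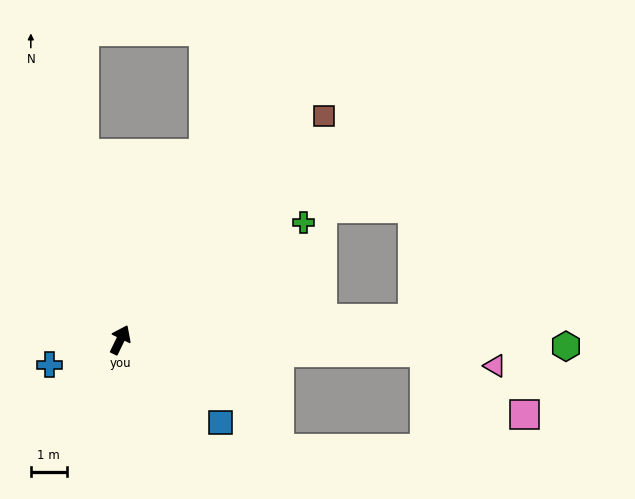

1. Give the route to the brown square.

turn right 16°, forward 8.5 m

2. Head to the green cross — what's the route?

turn right 32°, forward 6.1 m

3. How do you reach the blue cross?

turn left 135°, forward 2.1 m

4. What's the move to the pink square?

blocked — turn right 66°, forward 8.5 m, then turn right 30°, forward 3.3 m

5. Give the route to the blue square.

turn right 104°, forward 3.6 m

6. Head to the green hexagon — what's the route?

turn right 65°, forward 12.5 m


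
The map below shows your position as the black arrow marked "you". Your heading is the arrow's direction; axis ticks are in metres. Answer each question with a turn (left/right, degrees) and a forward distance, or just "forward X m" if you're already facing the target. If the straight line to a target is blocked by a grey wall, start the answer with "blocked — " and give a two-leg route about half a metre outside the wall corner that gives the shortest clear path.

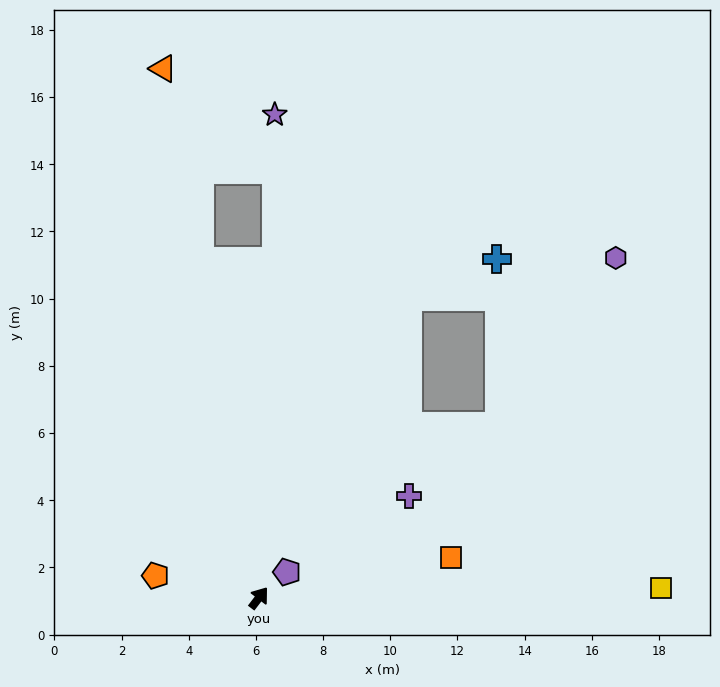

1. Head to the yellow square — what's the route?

turn right 51°, forward 12.0 m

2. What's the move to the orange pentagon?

turn left 115°, forward 3.1 m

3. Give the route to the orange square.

turn right 41°, forward 5.8 m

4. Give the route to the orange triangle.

turn left 48°, forward 16.0 m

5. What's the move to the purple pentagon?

turn right 10°, forward 1.1 m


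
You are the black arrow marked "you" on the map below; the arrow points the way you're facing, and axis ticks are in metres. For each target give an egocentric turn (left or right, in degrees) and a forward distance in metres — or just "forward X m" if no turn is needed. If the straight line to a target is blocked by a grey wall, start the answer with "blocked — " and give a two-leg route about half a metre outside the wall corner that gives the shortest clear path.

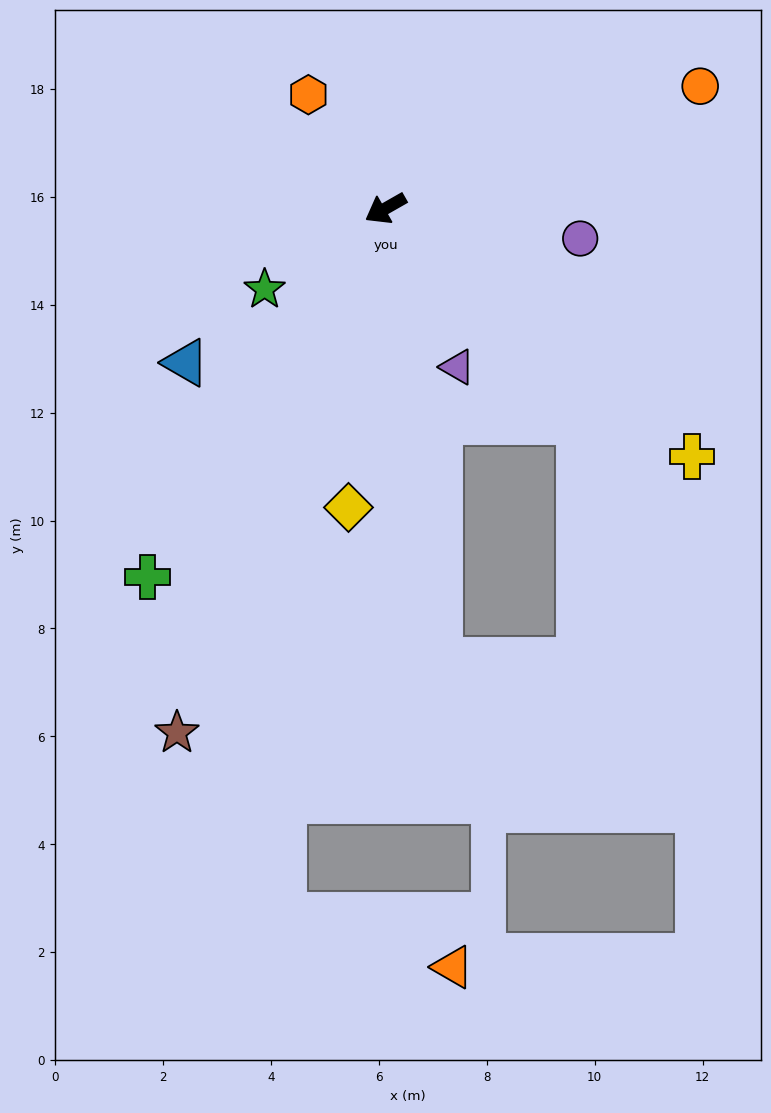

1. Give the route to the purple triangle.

turn left 85°, forward 3.2 m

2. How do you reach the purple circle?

turn left 142°, forward 3.7 m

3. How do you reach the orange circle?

turn left 172°, forward 6.3 m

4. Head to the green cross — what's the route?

turn left 27°, forward 8.1 m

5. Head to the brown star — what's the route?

turn left 39°, forward 10.5 m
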